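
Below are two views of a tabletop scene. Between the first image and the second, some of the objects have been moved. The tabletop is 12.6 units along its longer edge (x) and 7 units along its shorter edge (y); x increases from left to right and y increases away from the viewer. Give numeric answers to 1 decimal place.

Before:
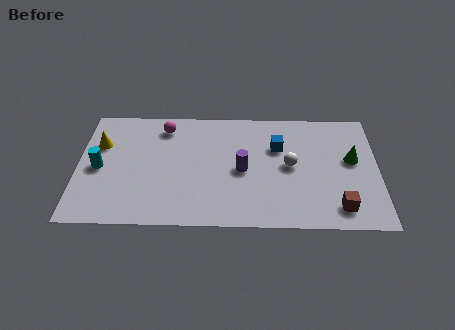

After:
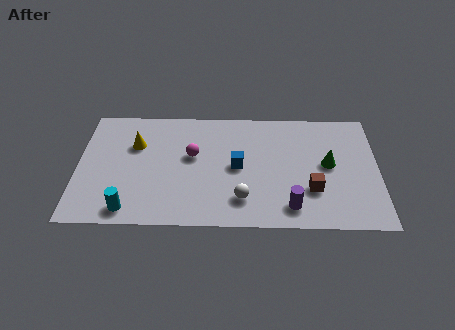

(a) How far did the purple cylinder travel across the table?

2.9

The purple cylinder was near (6.9, 3.3) before and (8.9, 1.2) after, so it travelled √(2.0² + 2.1²) ≈ 2.9 units.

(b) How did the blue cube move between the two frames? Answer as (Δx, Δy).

(-1.7, -1.2)

The blue cube was at about (8.4, 4.7) and moved to about (6.7, 3.5).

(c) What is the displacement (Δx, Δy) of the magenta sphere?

(1.2, -1.7)

The magenta sphere was at about (3.6, 5.8) and moved to about (4.8, 4.1).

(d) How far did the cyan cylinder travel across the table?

2.7

The cyan cylinder moved from about (0.9, 3.3) to (2.2, 0.9), a distance of √(1.3² + 2.4²) ≈ 2.7.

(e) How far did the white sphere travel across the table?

2.8

The white sphere moved from about (8.9, 3.6) to (6.9, 1.6), a distance of √(2.0² + 2.0²) ≈ 2.8.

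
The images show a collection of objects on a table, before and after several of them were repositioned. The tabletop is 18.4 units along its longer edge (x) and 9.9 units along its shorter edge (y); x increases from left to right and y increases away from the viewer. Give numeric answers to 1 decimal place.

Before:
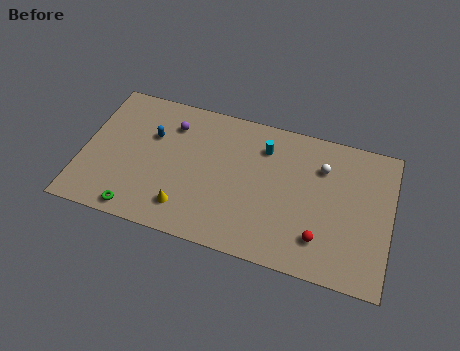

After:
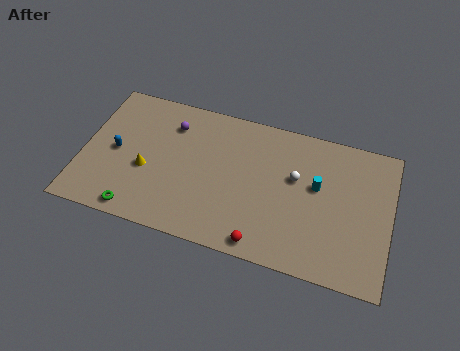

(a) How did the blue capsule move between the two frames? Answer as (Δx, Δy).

(-2.0, -1.7)

The blue capsule started near (4.0, 6.5) and ended near (2.0, 4.8).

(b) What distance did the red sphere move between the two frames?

3.5

From (14.4, 2.3) to (11.1, 1.0), the red sphere covered √(3.3² + 1.3²) ≈ 3.5 units.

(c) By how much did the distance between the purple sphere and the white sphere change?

-1.3

The distance was about 9.1 in the first image and 7.8 in the second, so they moved 1.3 units closer together.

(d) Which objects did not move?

the purple sphere and the green torus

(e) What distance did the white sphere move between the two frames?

1.9

The white sphere was near (14.2, 7.2) before and (12.7, 6.0) after, so it travelled √(1.5² + 1.2²) ≈ 1.9 units.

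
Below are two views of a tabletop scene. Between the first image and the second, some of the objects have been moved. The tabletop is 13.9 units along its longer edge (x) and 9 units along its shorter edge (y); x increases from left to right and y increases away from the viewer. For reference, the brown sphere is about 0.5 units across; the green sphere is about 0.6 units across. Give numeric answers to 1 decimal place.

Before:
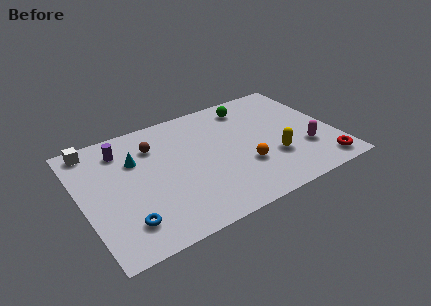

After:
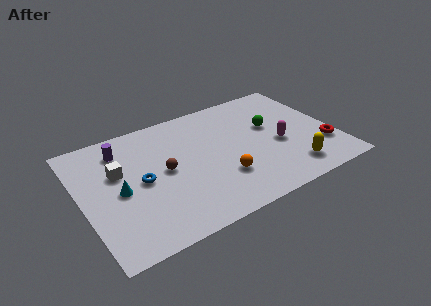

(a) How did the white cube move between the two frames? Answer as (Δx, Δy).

(1.1, -2.4)

The white cube started near (1.0, 8.0) and ended near (2.1, 5.6).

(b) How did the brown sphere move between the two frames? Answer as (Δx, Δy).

(0.3, -2.1)

The brown sphere started near (4.2, 6.7) and ended near (4.5, 4.6).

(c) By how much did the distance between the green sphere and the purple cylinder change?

+1.1

They were about 7.2 units apart before and 8.3 after — 1.1 units further apart.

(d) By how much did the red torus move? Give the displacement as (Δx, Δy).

(0.3, 1.4)

The red torus started near (12.8, 1.2) and ended near (13.1, 2.6).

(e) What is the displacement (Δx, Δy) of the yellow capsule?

(0.8, -1.3)

The yellow capsule was at about (10.3, 2.9) and moved to about (11.1, 1.6).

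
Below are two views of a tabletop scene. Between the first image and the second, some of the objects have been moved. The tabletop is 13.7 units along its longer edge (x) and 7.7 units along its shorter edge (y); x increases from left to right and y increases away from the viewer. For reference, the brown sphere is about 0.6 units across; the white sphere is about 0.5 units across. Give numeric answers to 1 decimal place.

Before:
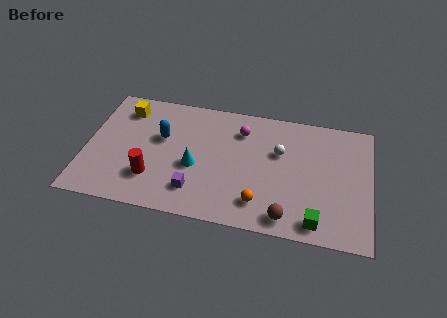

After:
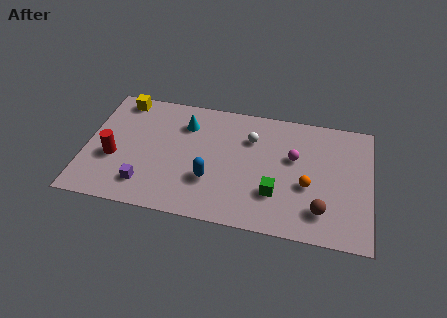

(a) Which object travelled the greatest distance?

the blue capsule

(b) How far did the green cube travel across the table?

2.4

From (11.2, 1.0) to (9.2, 2.3), the green cube covered √(2.0² + 1.3²) ≈ 2.4 units.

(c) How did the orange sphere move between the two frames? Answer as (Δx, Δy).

(2.2, 1.5)

The orange sphere started near (8.5, 1.6) and ended near (10.7, 3.1).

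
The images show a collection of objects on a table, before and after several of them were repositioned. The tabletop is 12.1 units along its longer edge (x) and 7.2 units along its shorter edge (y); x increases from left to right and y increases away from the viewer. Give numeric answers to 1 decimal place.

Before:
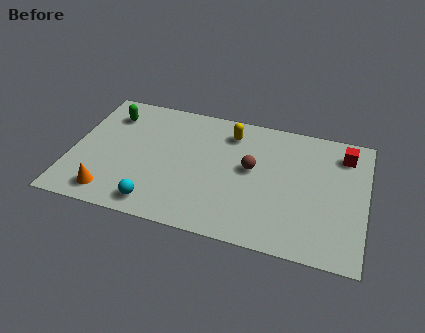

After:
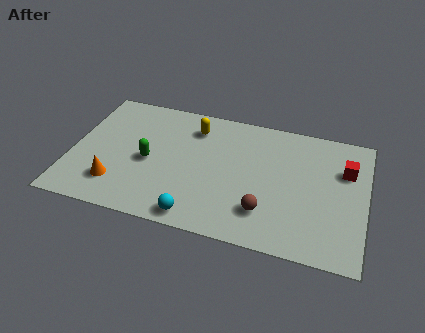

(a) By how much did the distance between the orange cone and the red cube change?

-0.7

Before: roughly 10.4 units apart; after: 9.7. That's 0.7 units closer together.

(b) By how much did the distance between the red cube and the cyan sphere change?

-1.7

They were about 8.8 units apart before and 7.1 after — 1.7 units closer together.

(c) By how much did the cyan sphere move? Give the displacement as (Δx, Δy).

(1.7, -0.2)

The cyan sphere started near (3.7, 1.0) and ended near (5.4, 0.8).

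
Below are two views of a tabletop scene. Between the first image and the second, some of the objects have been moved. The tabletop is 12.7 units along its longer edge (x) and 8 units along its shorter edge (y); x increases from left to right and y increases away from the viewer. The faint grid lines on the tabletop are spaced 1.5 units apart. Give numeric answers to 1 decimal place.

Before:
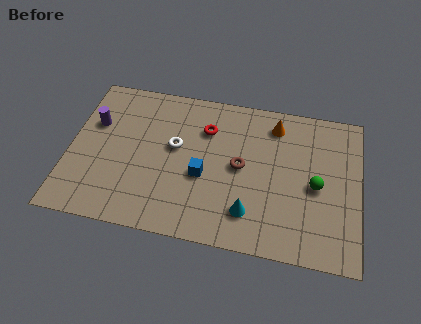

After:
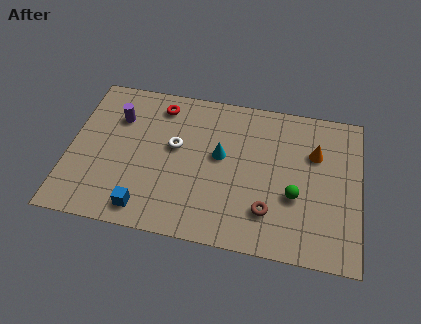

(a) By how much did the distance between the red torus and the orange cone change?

+3.9

They were about 3.1 units apart before and 7.0 after — 3.9 units further apart.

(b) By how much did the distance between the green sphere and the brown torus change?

-1.8

Before: roughly 3.3 units apart; after: 1.5. That's 1.8 units closer together.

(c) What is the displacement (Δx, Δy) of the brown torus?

(1.3, -2.1)

The brown torus was at about (7.5, 4.1) and moved to about (8.8, 2.0).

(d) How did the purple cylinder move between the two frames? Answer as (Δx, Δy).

(1.0, 0.5)

The purple cylinder started near (1.0, 5.2) and ended near (2.0, 5.7).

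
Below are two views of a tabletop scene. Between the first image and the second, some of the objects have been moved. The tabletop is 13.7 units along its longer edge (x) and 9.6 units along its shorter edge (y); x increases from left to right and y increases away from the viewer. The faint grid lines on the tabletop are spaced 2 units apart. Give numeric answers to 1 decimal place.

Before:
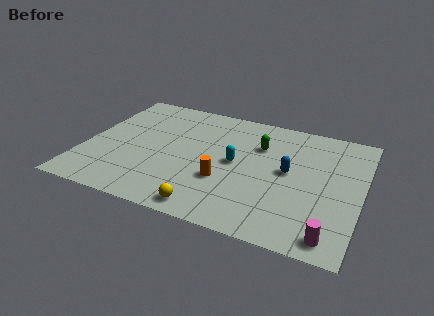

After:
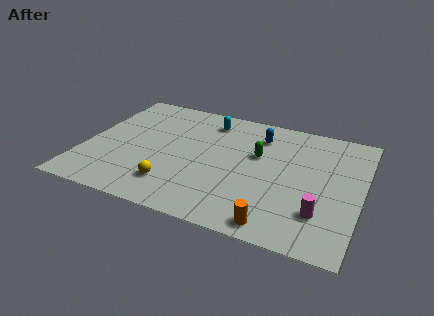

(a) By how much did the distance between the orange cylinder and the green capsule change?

+1.4

The distance was about 3.7 in the first image and 5.1 in the second, so they moved 1.4 units further apart.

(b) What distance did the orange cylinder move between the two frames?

3.6

From (7.1, 3.3) to (9.9, 1.0), the orange cylinder covered √(2.8² + 2.3²) ≈ 3.6 units.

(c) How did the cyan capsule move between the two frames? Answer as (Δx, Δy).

(-1.7, 3.0)

The cyan capsule was at about (7.5, 4.9) and moved to about (5.8, 7.9).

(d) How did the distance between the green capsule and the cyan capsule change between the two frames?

+1.3

They were about 2.1 units apart before and 3.4 after — 1.3 units further apart.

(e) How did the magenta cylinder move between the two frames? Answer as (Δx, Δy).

(-0.6, 1.4)

The magenta cylinder was at about (12.5, 1.1) and moved to about (11.9, 2.5).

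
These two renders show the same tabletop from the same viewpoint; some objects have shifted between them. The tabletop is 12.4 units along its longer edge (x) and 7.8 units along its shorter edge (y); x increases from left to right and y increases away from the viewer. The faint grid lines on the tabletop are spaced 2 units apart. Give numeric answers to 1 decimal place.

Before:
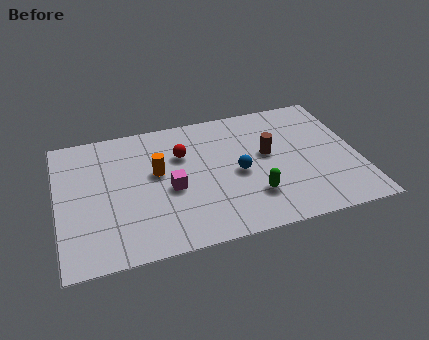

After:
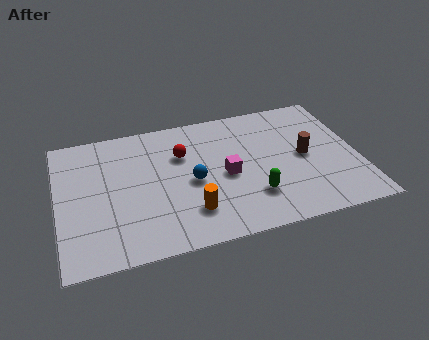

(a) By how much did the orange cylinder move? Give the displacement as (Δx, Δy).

(1.2, -2.6)

The orange cylinder started near (4.1, 4.5) and ended near (5.3, 1.9).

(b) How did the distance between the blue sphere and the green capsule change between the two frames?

+1.2

They were about 1.6 units apart before and 2.8 after — 1.2 units further apart.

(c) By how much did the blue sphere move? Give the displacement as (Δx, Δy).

(-1.9, 0.0)

The blue sphere was at about (7.4, 3.6) and moved to about (5.5, 3.6).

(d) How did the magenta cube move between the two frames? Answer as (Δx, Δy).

(2.3, 0.2)

From the two frames, the magenta cube sits at roughly (4.6, 3.4) before and (6.9, 3.6) after.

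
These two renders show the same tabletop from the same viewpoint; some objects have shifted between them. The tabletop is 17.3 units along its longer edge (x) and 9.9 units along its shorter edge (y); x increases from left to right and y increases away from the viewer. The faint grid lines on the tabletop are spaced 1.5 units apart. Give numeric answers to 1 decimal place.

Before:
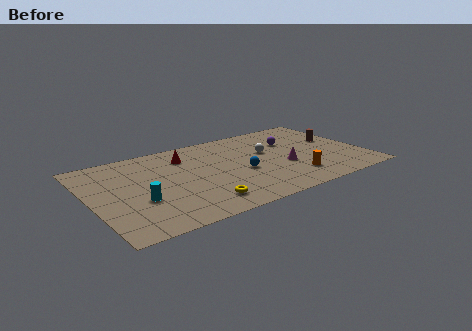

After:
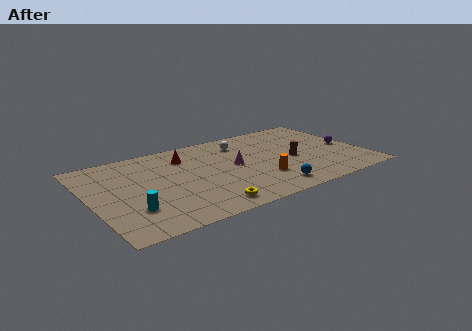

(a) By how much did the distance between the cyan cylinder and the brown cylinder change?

-2.6

They were about 13.3 units apart before and 10.7 after — 2.6 units closer together.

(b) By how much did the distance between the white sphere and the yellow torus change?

+0.8

They were about 6.5 units apart before and 7.3 after — 0.8 units further apart.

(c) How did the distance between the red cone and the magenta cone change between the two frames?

-3.2

The distance was about 6.9 in the first image and 3.7 in the second, so they moved 3.2 units closer together.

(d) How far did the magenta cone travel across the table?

3.3

The magenta cone moved from about (12.1, 3.8) to (9.1, 5.2), a distance of √(3.0² + 1.4²) ≈ 3.3.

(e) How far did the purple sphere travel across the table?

3.9

The purple sphere moved from about (13.1, 6.7) to (16.4, 4.6), a distance of √(3.3² + 2.1²) ≈ 3.9.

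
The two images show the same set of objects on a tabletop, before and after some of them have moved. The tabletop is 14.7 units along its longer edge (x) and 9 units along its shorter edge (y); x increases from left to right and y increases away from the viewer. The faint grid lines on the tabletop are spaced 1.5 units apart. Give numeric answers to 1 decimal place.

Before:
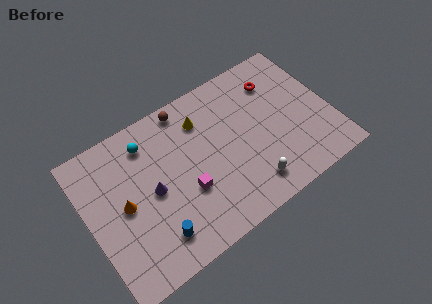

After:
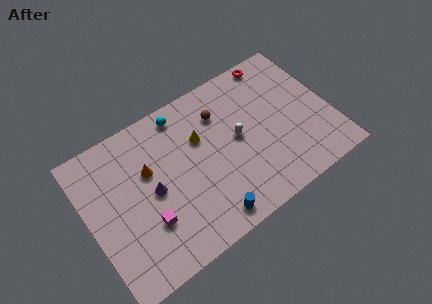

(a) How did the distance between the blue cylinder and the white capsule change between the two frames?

-1.4

The distance was about 5.8 in the first image and 4.4 in the second, so they moved 1.4 units closer together.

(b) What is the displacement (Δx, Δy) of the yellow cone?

(-0.3, -1.0)

The yellow cone was at about (7.3, 6.9) and moved to about (7.0, 5.9).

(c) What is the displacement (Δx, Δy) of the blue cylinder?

(3.1, -0.7)

The blue cylinder was at about (3.5, 1.8) and moved to about (6.6, 1.1).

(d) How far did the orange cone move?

2.1

From (2.1, 4.5) to (3.8, 5.7), the orange cone covered √(1.7² + 1.2²) ≈ 2.1 units.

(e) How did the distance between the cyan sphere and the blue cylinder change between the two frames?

+1.3

They were about 5.5 units apart before and 6.8 after — 1.3 units further apart.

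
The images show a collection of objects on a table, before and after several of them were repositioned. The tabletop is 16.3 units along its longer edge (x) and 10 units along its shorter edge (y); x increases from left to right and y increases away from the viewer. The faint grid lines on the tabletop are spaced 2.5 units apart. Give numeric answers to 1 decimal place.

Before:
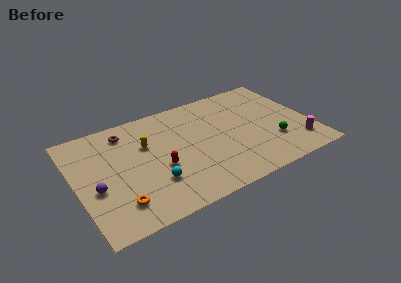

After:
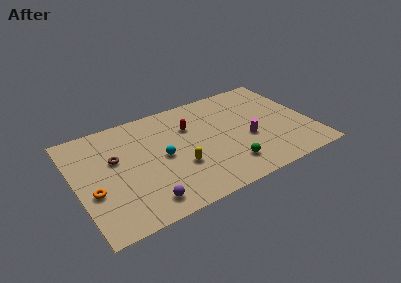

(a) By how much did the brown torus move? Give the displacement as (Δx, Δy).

(-1.0, -2.2)

From the two frames, the brown torus sits at roughly (3.8, 8.3) before and (2.8, 6.1) after.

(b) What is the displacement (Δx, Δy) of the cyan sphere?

(0.9, 2.0)

The cyan sphere started near (5.0, 2.9) and ended near (5.9, 4.9).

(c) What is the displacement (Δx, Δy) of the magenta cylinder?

(-3.3, 1.9)

The magenta cylinder started near (15.1, 2.1) and ended near (11.8, 4.0).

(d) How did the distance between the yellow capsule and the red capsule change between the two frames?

+1.0

The distance was about 2.6 in the first image and 3.6 in the second, so they moved 1.0 units further apart.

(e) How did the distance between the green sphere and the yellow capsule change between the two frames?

-5.7

Before: roughly 9.2 units apart; after: 3.5. That's 5.7 units closer together.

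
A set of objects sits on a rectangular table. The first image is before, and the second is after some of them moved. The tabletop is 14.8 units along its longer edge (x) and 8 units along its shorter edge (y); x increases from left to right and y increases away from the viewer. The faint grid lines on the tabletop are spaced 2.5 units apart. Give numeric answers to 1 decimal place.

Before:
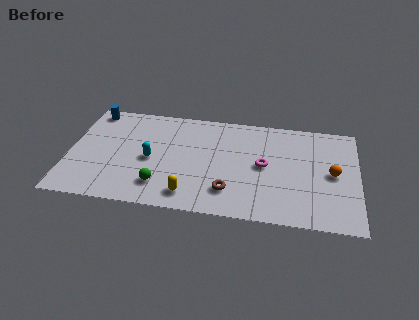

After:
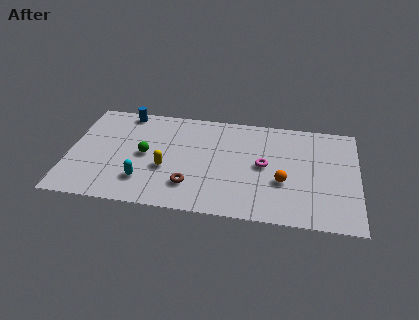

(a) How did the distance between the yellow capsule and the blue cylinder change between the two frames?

-3.2

The distance was about 7.9 in the first image and 4.7 in the second, so they moved 3.2 units closer together.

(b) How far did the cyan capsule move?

1.7

From (4.2, 3.7) to (3.9, 2.0), the cyan capsule covered √(0.3² + 1.7²) ≈ 1.7 units.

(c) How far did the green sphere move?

2.4

From (4.8, 1.8) to (3.9, 4.0), the green sphere covered √(0.9² + 2.2²) ≈ 2.4 units.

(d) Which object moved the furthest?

the orange sphere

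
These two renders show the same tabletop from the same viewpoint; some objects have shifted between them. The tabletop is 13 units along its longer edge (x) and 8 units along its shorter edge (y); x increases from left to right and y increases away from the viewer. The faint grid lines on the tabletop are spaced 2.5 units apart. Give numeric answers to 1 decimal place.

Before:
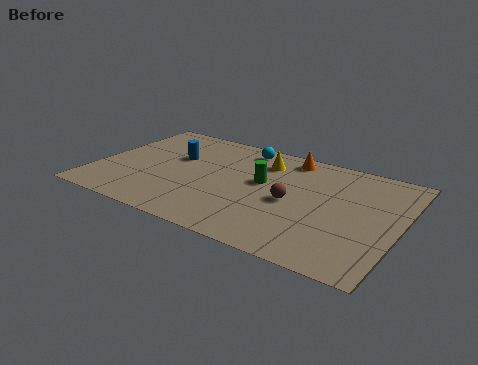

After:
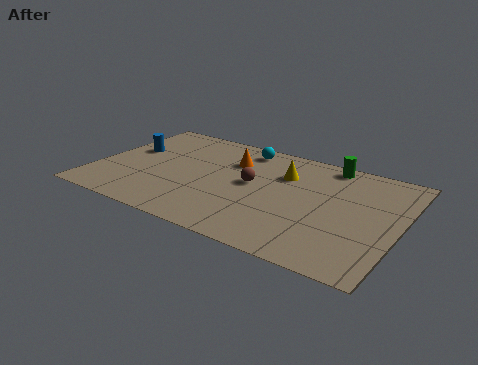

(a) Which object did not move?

the cyan sphere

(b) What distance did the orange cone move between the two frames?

2.6

From (7.9, 7.0) to (5.6, 5.7), the orange cone covered √(2.3² + 1.3²) ≈ 2.6 units.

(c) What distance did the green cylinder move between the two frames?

3.6

From (7.1, 4.6) to (9.6, 7.2), the green cylinder covered √(2.5² + 2.6²) ≈ 3.6 units.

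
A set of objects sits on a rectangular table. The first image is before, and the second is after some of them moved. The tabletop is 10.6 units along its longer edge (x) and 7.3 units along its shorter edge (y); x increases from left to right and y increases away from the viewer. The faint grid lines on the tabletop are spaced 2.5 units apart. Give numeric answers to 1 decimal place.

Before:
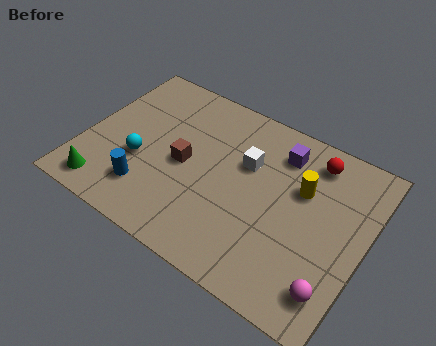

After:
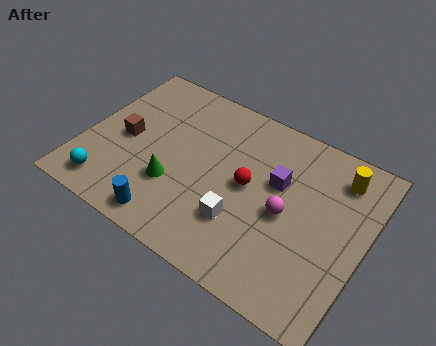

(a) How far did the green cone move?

2.8

From (1.2, 1.0) to (3.6, 2.4), the green cone covered √(2.4² + 1.4²) ≈ 2.8 units.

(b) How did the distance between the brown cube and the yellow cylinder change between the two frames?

+3.7

Before: roughly 4.5 units apart; after: 8.2. That's 3.7 units further apart.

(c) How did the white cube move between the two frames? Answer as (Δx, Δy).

(0.2, -2.5)

From the two frames, the white cube sits at roughly (6.0, 4.7) before and (6.2, 2.2) after.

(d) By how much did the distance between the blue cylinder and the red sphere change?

-3.3

The distance was about 7.1 in the first image and 3.8 in the second, so they moved 3.3 units closer together.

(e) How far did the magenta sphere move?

2.9

The magenta sphere was near (9.8, 1.4) before and (7.7, 3.4) after, so it travelled √(2.1² + 2.0²) ≈ 2.9 units.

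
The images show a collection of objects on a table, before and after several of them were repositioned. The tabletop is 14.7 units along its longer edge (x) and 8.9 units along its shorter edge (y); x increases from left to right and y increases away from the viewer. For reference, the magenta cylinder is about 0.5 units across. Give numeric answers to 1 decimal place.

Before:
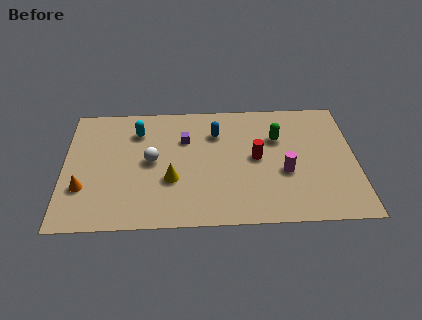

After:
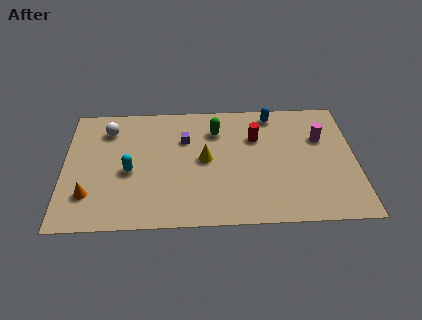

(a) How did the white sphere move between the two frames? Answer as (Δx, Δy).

(-2.2, 2.4)

The white sphere started near (4.4, 4.6) and ended near (2.2, 7.0).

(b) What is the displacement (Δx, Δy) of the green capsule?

(-3.1, 0.7)

The green capsule started near (10.8, 6.0) and ended near (7.7, 6.7).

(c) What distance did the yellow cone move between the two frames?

2.2

The yellow cone was near (5.4, 3.2) before and (7.1, 4.6) after, so it travelled √(1.7² + 1.4²) ≈ 2.2 units.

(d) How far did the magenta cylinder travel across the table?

3.1

The magenta cylinder moved from about (11.1, 3.5) to (13.0, 5.9), a distance of √(1.9² + 2.4²) ≈ 3.1.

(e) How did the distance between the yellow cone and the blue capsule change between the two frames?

+0.7

The distance was about 4.0 in the first image and 4.7 in the second, so they moved 0.7 units further apart.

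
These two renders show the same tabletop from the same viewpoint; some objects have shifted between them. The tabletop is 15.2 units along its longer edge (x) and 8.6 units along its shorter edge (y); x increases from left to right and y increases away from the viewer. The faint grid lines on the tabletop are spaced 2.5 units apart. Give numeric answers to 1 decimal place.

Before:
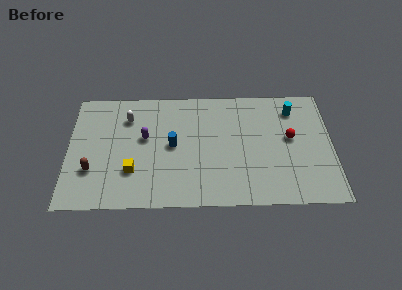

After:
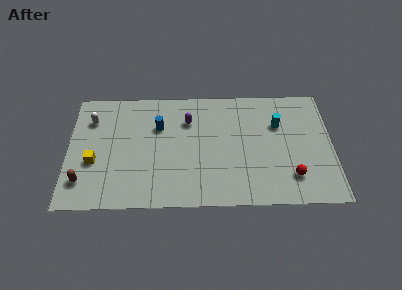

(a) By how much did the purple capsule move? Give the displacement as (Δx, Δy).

(2.5, 1.2)

The purple capsule started near (4.4, 5.0) and ended near (6.9, 6.2).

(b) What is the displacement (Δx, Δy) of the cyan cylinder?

(-0.9, -1.1)

The cyan cylinder was at about (13.0, 6.9) and moved to about (12.1, 5.8).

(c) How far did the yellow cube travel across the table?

2.3

From (3.7, 2.6) to (1.5, 3.3), the yellow cube covered √(2.2² + 0.7²) ≈ 2.3 units.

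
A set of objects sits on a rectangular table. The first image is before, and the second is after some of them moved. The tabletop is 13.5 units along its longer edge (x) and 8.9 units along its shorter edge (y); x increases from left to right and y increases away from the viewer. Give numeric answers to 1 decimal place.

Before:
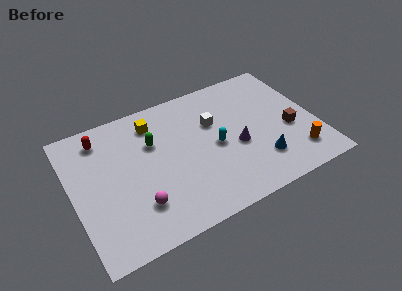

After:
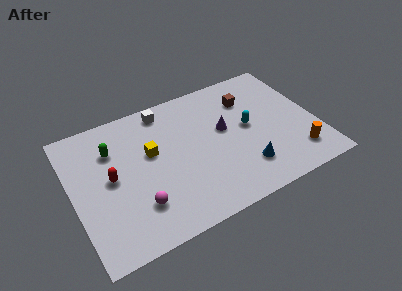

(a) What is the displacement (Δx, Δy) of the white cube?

(-2.5, 2.0)

The white cube was at about (8.0, 5.8) and moved to about (5.5, 7.8).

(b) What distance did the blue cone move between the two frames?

0.9

From (10.1, 2.2) to (9.2, 2.1), the blue cone covered √(0.9² + 0.1²) ≈ 0.9 units.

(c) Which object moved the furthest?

the brown cube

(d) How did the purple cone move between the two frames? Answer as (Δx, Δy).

(-0.5, 1.4)

The purple cone started near (9.0, 3.7) and ended near (8.5, 5.1).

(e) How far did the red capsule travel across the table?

2.8

The red capsule was near (1.9, 7.4) before and (2.1, 4.6) after, so it travelled √(0.2² + 2.8²) ≈ 2.8 units.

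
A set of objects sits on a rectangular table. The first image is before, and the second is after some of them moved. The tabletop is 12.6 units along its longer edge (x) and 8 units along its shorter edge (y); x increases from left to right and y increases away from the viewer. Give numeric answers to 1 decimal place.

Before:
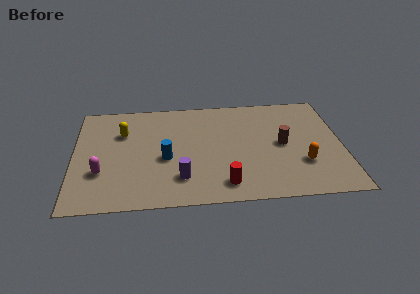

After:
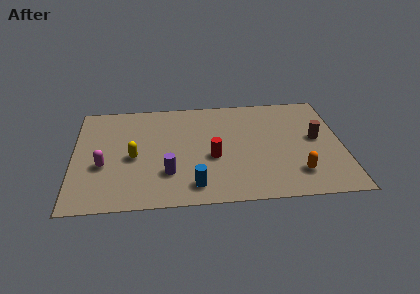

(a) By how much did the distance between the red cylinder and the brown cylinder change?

+1.1

They were about 3.9 units apart before and 5.0 after — 1.1 units further apart.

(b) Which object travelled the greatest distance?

the blue cylinder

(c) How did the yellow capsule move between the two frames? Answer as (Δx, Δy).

(0.5, -1.9)

The yellow capsule started near (2.3, 5.5) and ended near (2.8, 3.6).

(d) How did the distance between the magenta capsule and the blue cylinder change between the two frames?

+1.5

They were about 3.1 units apart before and 4.6 after — 1.5 units further apart.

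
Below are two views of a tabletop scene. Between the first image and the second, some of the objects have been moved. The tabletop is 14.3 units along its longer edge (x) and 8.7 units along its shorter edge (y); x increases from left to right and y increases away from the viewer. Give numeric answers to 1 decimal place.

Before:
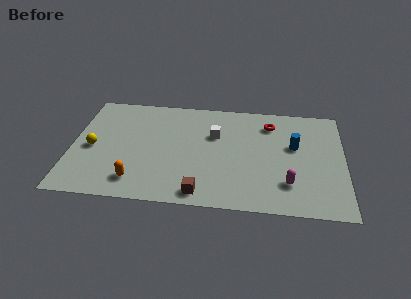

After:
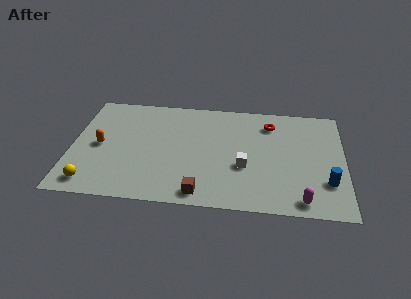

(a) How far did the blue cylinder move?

3.2

The blue cylinder moved from about (11.7, 5.2) to (13.4, 2.5), a distance of √(1.7² + 2.7²) ≈ 3.2.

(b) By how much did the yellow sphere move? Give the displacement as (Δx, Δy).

(0.1, -2.8)

The yellow sphere started near (1.1, 4.0) and ended near (1.2, 1.2).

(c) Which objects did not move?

the red torus and the brown cube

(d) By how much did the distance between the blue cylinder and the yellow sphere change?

+1.6

They were about 10.7 units apart before and 12.3 after — 1.6 units further apart.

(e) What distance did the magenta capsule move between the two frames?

1.4

From (11.4, 2.2) to (12.1, 1.0), the magenta capsule covered √(0.7² + 1.2²) ≈ 1.4 units.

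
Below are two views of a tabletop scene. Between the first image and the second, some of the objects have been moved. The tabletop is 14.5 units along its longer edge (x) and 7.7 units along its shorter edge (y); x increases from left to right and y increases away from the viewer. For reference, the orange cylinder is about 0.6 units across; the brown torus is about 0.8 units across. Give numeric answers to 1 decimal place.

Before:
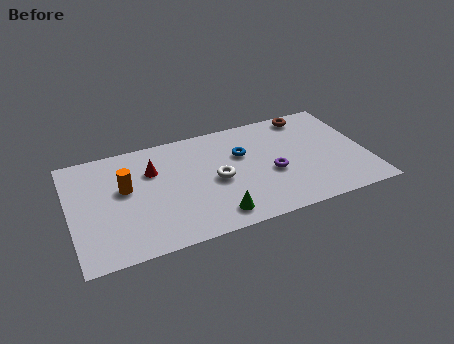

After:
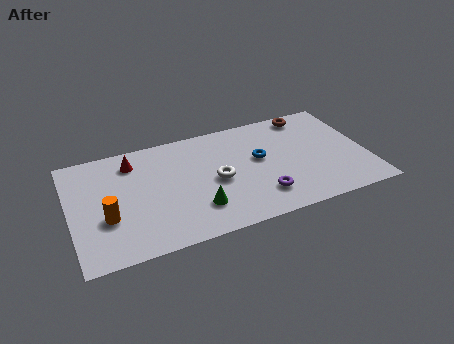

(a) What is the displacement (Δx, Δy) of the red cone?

(-0.9, 0.9)

The red cone was at about (4.1, 5.3) and moved to about (3.2, 6.2).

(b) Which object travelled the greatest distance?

the orange cylinder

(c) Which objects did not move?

the brown torus and the white torus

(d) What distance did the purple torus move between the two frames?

1.6

The purple torus was near (9.8, 3.2) before and (9.1, 1.8) after, so it travelled √(0.7² + 1.4²) ≈ 1.6 units.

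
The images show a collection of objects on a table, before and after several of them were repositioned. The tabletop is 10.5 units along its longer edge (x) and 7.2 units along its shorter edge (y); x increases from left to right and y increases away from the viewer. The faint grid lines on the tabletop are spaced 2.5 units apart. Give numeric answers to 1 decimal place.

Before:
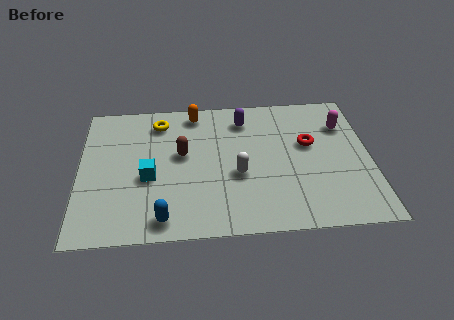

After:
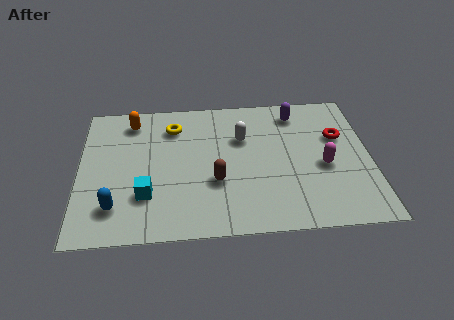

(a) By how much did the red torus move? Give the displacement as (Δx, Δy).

(1.1, 0.3)

The red torus was at about (8.3, 4.3) and moved to about (9.4, 4.6).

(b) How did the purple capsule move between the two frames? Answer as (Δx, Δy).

(1.9, 0.2)

The purple capsule was at about (6.0, 5.8) and moved to about (7.9, 6.0).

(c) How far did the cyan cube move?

0.9

From (2.5, 3.0) to (2.4, 2.1), the cyan cube covered √(0.1² + 0.9²) ≈ 0.9 units.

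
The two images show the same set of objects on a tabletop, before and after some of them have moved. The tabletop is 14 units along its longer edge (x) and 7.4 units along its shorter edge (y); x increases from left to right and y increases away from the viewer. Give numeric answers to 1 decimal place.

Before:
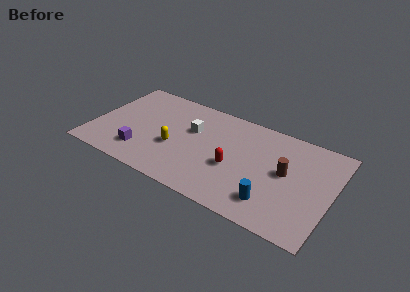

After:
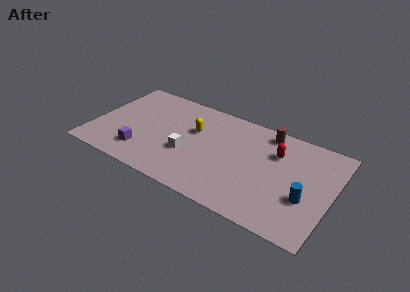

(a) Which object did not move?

the purple cube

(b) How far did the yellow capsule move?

2.0

The yellow capsule moved from about (4.9, 2.9) to (5.8, 4.7), a distance of √(0.9² + 1.8²) ≈ 2.0.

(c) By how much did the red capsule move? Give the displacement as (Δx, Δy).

(2.2, 2.2)

From the two frames, the red capsule sits at roughly (8.4, 3.0) before and (10.6, 5.2) after.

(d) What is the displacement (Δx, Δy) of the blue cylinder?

(1.8, 1.1)

The blue cylinder started near (10.8, 1.6) and ended near (12.6, 2.7).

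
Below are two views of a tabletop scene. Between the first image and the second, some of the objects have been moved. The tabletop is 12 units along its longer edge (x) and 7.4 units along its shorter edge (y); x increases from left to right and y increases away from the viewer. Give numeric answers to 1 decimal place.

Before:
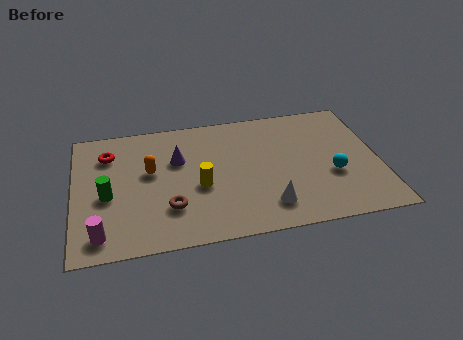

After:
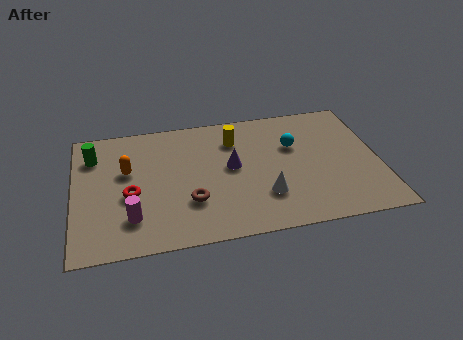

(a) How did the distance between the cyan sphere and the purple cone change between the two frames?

-3.7

The distance was about 6.3 in the first image and 2.6 in the second, so they moved 3.7 units closer together.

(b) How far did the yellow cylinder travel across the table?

2.9

From (4.9, 3.1) to (6.4, 5.6), the yellow cylinder covered √(1.5² + 2.5²) ≈ 2.9 units.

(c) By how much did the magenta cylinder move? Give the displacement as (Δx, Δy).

(1.2, 0.7)

The magenta cylinder started near (1.0, 1.1) and ended near (2.2, 1.8).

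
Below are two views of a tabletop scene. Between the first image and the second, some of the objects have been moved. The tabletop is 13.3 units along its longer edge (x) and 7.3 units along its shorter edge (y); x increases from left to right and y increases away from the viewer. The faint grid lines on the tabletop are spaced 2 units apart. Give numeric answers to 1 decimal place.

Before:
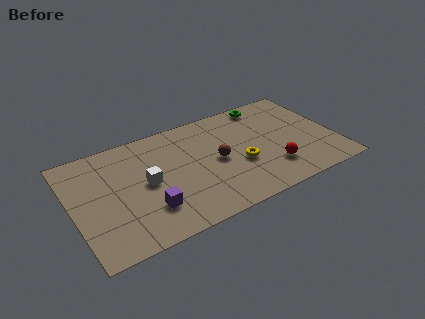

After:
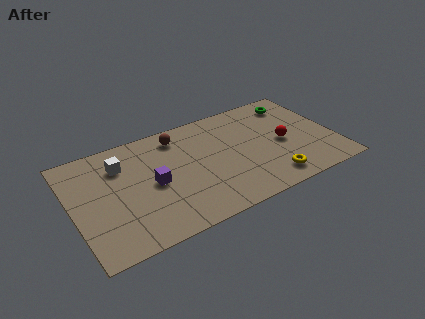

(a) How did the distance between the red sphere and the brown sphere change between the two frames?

+2.7

The distance was about 3.1 in the first image and 5.8 in the second, so they moved 2.7 units further apart.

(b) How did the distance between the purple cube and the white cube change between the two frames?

+0.7

Before: roughly 1.7 units apart; after: 2.4. That's 0.7 units further apart.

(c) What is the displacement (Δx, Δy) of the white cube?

(-1.1, 1.7)

The white cube started near (3.7, 3.7) and ended near (2.6, 5.4).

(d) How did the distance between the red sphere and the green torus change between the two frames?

-1.8

Before: roughly 4.6 units apart; after: 2.8. That's 1.8 units closer together.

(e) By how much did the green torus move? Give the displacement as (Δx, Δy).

(1.4, -0.5)

From the two frames, the green torus sits at roughly (10.3, 6.5) before and (11.7, 6.0) after.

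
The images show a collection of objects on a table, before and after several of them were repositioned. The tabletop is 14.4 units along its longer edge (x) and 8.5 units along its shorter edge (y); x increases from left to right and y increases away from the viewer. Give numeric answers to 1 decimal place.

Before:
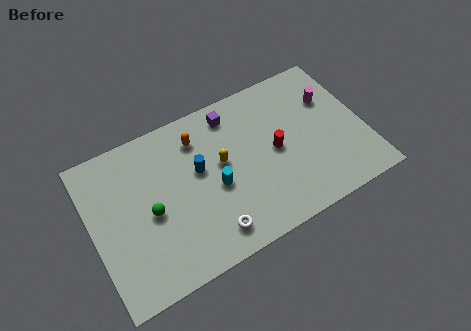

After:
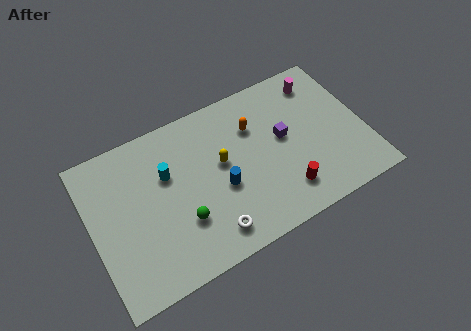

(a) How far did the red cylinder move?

2.4

The red cylinder was near (9.7, 4.2) before and (9.8, 1.8) after, so it travelled √(0.1² + 2.4²) ≈ 2.4 units.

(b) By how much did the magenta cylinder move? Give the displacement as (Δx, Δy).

(-0.4, 1.2)

The magenta cylinder was at about (12.9, 5.8) and moved to about (12.5, 7.0).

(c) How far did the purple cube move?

3.5

From (7.8, 7.2) to (10.2, 4.7), the purple cube covered √(2.4² + 2.5²) ≈ 3.5 units.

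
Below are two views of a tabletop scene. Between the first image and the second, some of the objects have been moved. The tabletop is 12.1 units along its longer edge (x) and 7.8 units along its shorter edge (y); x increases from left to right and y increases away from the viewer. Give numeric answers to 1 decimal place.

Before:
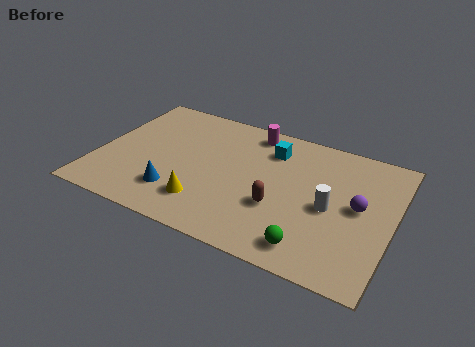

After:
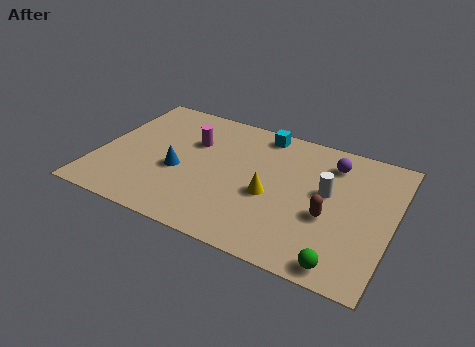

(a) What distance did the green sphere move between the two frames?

1.4

The green sphere moved from about (9.1, 1.2) to (10.4, 0.8), a distance of √(1.3² + 0.4²) ≈ 1.4.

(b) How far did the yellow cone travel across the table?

2.9

The yellow cone was near (4.7, 1.8) before and (7.2, 3.3) after, so it travelled √(2.5² + 1.5²) ≈ 2.9 units.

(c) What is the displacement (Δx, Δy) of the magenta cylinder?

(-2.3, -1.6)

The magenta cylinder started near (6.0, 6.8) and ended near (3.7, 5.2).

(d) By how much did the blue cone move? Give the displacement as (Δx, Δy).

(-0.1, 1.3)

The blue cone started near (3.5, 1.9) and ended near (3.4, 3.2).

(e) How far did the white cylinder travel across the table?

0.8

The white cylinder was near (9.6, 3.6) before and (9.4, 4.4) after, so it travelled √(0.2² + 0.8²) ≈ 0.8 units.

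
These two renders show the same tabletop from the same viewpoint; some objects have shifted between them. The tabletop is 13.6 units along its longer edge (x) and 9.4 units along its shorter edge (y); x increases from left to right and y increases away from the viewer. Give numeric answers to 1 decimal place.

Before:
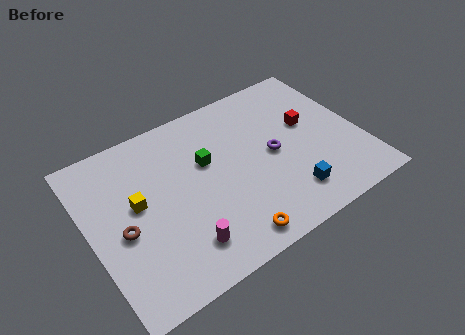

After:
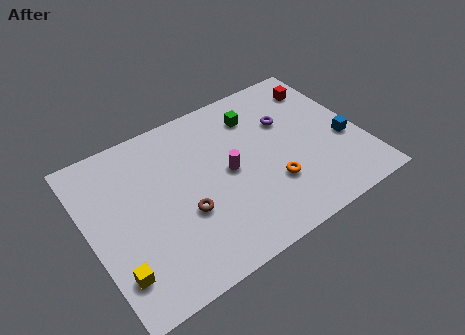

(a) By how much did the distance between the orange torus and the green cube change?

-0.3

The distance was about 4.7 in the first image and 4.4 in the second, so they moved 0.3 units closer together.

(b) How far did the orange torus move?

3.1

The orange torus was near (6.3, 1.1) before and (8.8, 2.9) after, so it travelled √(2.5² + 1.8²) ≈ 3.1 units.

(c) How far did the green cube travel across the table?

3.2

The green cube was near (6.0, 5.8) before and (8.8, 7.3) after, so it travelled √(2.8² + 1.5²) ≈ 3.2 units.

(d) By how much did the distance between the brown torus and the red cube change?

-1.0

Before: roughly 9.8 units apart; after: 8.8. That's 1.0 units closer together.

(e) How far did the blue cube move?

3.7

The blue cube moved from about (9.5, 1.9) to (12.7, 3.7), a distance of √(3.2² + 1.8²) ≈ 3.7.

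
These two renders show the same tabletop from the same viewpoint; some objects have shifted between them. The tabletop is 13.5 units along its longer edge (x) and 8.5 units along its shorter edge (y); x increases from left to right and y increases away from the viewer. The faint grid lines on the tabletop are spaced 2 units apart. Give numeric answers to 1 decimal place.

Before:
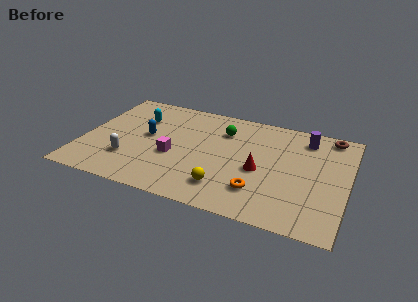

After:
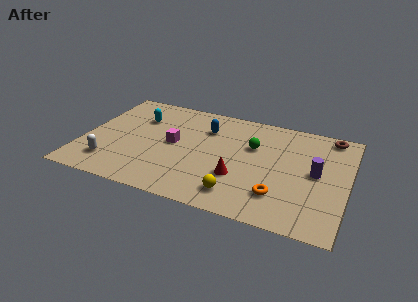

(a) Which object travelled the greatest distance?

the blue capsule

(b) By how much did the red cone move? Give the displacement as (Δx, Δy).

(-1.0, -0.9)

The red cone started near (9.1, 3.7) and ended near (8.1, 2.8).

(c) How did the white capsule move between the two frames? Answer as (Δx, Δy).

(-0.9, -0.6)

The white capsule was at about (2.5, 2.4) and moved to about (1.6, 1.8).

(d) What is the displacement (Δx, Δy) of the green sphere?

(1.6, -0.8)

The green sphere was at about (7.0, 6.3) and moved to about (8.6, 5.5).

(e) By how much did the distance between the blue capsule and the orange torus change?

-0.7

They were about 6.5 units apart before and 5.8 after — 0.7 units closer together.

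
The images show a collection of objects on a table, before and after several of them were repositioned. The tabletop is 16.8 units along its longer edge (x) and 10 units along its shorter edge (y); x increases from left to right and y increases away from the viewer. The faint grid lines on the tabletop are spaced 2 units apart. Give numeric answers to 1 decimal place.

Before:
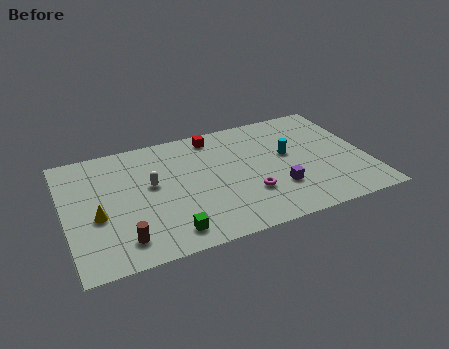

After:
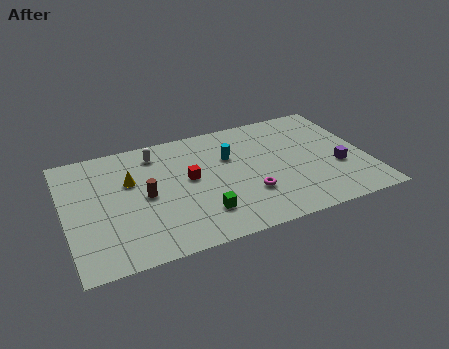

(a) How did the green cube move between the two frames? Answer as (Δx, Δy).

(1.9, 0.9)

From the two frames, the green cube sits at roughly (5.4, 1.5) before and (7.3, 2.4) after.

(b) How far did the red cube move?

3.6

The red cube moved from about (8.6, 8.7) to (6.9, 5.5), a distance of √(1.7² + 3.2²) ≈ 3.6.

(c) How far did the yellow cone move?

3.0

The yellow cone was near (1.7, 4.1) before and (3.7, 6.4) after, so it travelled √(2.0² + 2.3²) ≈ 3.0 units.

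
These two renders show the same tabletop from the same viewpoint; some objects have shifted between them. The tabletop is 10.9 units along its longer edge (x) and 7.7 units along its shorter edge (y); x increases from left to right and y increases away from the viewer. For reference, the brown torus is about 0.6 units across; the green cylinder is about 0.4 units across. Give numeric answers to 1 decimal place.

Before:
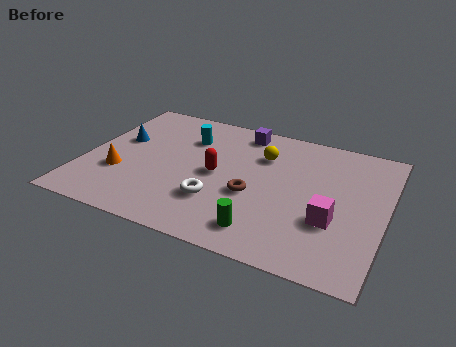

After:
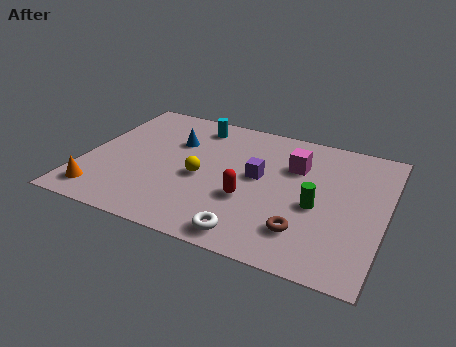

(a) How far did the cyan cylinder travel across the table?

0.9

From (3.5, 5.6) to (3.7, 6.5), the cyan cylinder covered √(0.2² + 0.9²) ≈ 0.9 units.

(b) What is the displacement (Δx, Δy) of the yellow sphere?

(-2.0, -2.1)

The yellow sphere was at about (6.3, 5.5) and moved to about (4.3, 3.4).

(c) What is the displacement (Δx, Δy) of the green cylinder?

(1.7, 2.0)

The green cylinder started near (6.8, 1.3) and ended near (8.5, 3.3).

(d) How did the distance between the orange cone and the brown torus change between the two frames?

+2.5

The distance was about 4.8 in the first image and 7.3 in the second, so they moved 2.5 units further apart.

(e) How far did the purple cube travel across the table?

2.7

The purple cube moved from about (5.4, 6.7) to (6.3, 4.2), a distance of √(0.9² + 2.5²) ≈ 2.7.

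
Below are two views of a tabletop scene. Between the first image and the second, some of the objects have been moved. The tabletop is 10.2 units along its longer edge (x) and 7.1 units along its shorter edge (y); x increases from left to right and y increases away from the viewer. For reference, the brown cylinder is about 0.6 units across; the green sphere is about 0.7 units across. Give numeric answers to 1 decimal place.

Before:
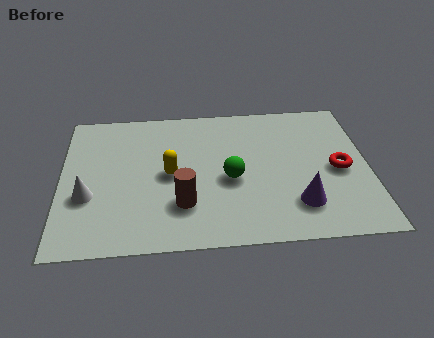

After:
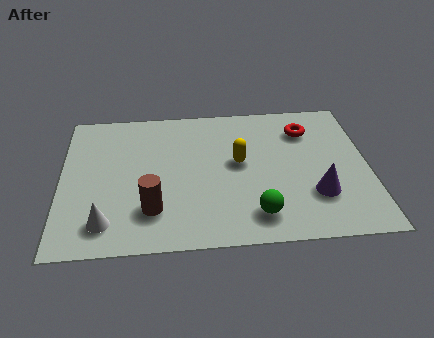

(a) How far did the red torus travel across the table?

2.3

From (9.2, 3.3) to (8.2, 5.4), the red torus covered √(1.0² + 2.1²) ≈ 2.3 units.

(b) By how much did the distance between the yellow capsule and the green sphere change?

+0.6

Before: roughly 2.0 units apart; after: 2.6. That's 0.6 units further apart.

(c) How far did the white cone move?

1.4

The white cone moved from about (0.9, 2.6) to (1.5, 1.3), a distance of √(0.6² + 1.3²) ≈ 1.4.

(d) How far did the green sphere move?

2.0

The green sphere moved from about (5.6, 3.1) to (6.4, 1.3), a distance of √(0.8² + 1.8²) ≈ 2.0.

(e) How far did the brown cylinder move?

1.0

From (4.0, 2.0) to (3.0, 1.8), the brown cylinder covered √(1.0² + 0.2²) ≈ 1.0 units.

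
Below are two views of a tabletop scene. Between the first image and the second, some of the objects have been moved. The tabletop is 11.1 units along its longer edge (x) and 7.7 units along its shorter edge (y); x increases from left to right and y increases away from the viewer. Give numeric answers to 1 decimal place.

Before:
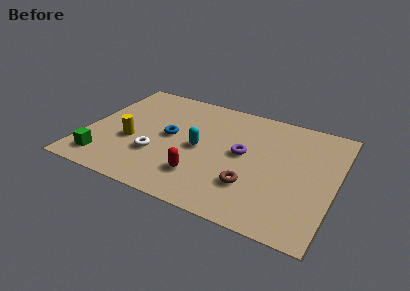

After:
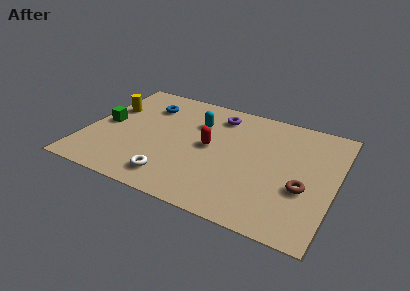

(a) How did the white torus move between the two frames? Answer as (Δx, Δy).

(0.9, -1.2)

From the two frames, the white torus sits at roughly (3.3, 2.5) before and (4.2, 1.3) after.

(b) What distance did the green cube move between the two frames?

2.5

The green cube moved from about (1.1, 1.3) to (0.8, 3.8), a distance of √(0.3² + 2.5²) ≈ 2.5.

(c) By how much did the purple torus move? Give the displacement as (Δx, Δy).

(-1.4, 2.2)

From the two frames, the purple torus sits at roughly (7.0, 4.1) before and (5.6, 6.3) after.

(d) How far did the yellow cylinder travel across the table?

2.4

From (2.1, 3.0) to (0.8, 5.0), the yellow cylinder covered √(1.3² + 2.0²) ≈ 2.4 units.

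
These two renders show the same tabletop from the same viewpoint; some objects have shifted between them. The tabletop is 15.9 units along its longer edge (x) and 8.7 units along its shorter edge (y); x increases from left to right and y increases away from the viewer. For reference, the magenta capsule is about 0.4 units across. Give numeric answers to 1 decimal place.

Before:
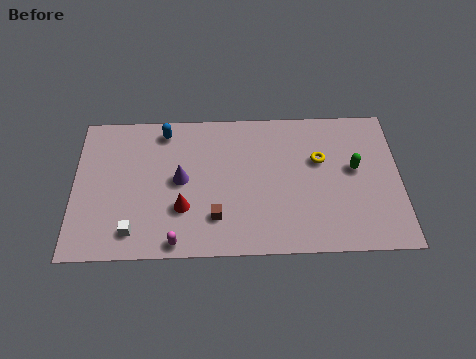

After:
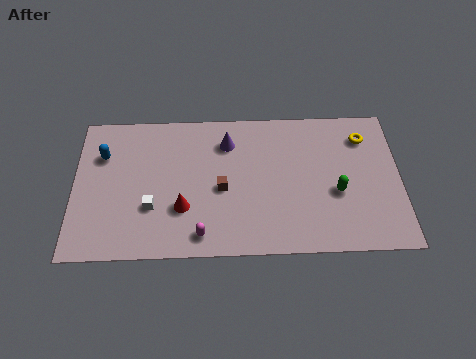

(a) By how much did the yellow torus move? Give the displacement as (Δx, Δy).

(2.2, 1.3)

The yellow torus started near (12.0, 5.5) and ended near (14.2, 6.8).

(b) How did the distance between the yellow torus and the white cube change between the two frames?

+1.2

They were about 9.9 units apart before and 11.1 after — 1.2 units further apart.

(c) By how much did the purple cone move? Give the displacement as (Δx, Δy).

(2.3, 2.2)

From the two frames, the purple cone sits at roughly (5.2, 4.5) before and (7.5, 6.7) after.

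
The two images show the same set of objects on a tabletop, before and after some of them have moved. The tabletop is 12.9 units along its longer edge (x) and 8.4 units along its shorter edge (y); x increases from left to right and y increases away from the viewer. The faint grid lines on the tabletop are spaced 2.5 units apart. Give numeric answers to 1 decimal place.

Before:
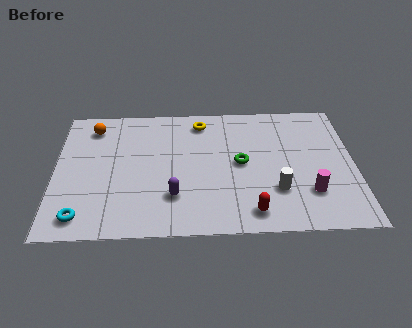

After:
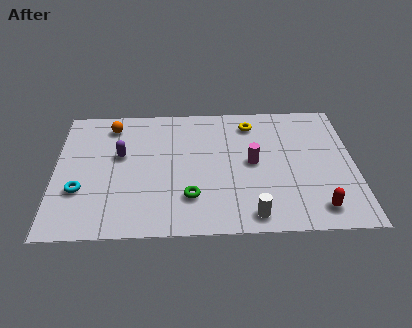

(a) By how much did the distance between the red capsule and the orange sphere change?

+1.6

The distance was about 8.9 in the first image and 10.5 in the second, so they moved 1.6 units further apart.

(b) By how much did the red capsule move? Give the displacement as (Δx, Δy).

(2.8, 0.1)

From the two frames, the red capsule sits at roughly (8.4, 1.2) before and (11.2, 1.3) after.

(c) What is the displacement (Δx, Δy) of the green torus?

(-2.2, -2.1)

From the two frames, the green torus sits at roughly (8.0, 4.3) before and (5.8, 2.2) after.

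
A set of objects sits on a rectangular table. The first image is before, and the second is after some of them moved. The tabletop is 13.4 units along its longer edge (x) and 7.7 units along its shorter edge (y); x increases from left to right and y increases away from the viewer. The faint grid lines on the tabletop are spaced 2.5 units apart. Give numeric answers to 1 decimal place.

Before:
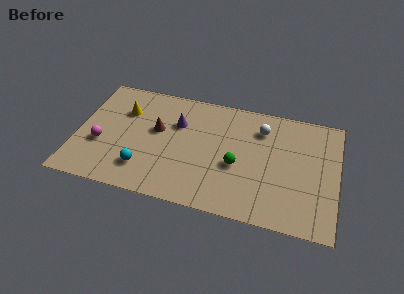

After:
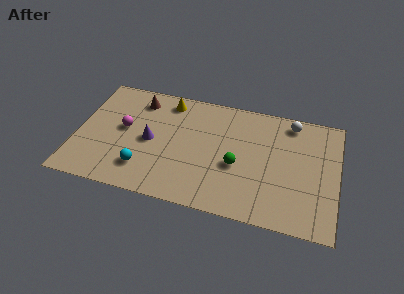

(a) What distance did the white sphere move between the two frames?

1.7

The white sphere moved from about (9.4, 5.9) to (10.9, 6.7), a distance of √(1.5² + 0.8²) ≈ 1.7.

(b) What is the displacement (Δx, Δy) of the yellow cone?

(2.2, 1.2)

The yellow cone was at about (2.3, 5.4) and moved to about (4.5, 6.6).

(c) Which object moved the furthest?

the yellow cone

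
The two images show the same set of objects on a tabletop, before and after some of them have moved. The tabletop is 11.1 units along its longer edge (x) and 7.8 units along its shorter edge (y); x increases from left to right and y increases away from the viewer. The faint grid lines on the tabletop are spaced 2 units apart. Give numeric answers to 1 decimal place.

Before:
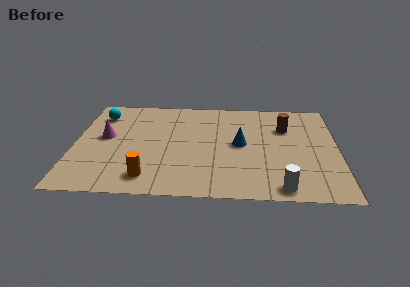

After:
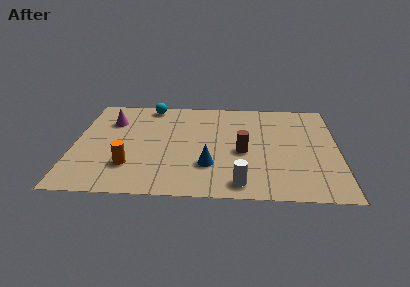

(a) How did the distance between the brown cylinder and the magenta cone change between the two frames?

-1.7

They were about 7.7 units apart before and 6.0 after — 1.7 units closer together.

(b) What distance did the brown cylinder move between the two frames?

2.7

The brown cylinder was near (8.9, 5.4) before and (7.1, 3.4) after, so it travelled √(1.8² + 2.0²) ≈ 2.7 units.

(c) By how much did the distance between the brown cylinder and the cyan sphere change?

-2.5

They were about 7.9 units apart before and 5.4 after — 2.5 units closer together.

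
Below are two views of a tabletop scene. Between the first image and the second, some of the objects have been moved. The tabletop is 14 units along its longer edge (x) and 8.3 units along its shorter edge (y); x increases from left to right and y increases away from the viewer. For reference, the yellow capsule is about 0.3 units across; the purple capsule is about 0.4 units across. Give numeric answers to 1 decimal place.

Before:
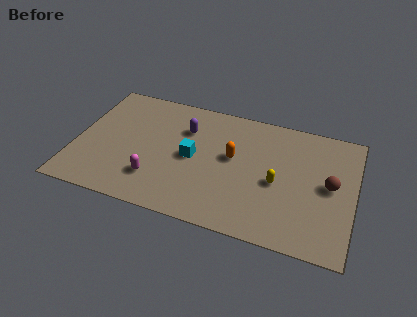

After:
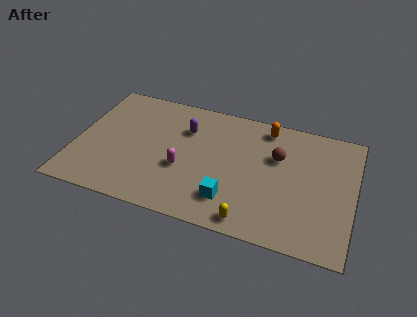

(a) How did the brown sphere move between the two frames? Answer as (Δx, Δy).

(-2.7, 1.1)

From the two frames, the brown sphere sits at roughly (12.8, 4.3) before and (10.1, 5.4) after.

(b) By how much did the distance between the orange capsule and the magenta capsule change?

+1.1

They were about 4.5 units apart before and 5.6 after — 1.1 units further apart.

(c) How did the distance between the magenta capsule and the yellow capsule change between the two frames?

-1.9

They were about 6.2 units apart before and 4.3 after — 1.9 units closer together.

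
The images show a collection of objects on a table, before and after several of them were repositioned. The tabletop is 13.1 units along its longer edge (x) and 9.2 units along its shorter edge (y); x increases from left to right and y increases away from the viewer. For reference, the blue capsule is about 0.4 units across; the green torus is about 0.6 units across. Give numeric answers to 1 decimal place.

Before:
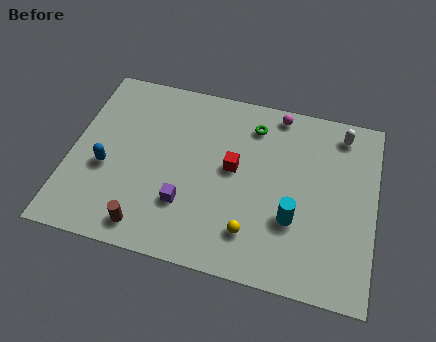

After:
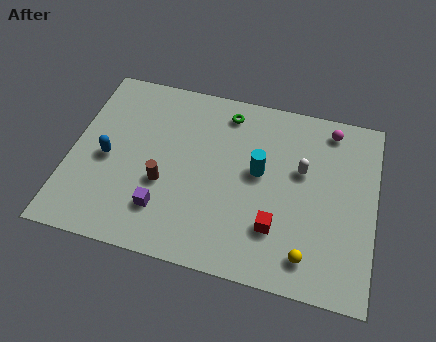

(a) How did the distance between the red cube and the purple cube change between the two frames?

+1.8

The distance was about 3.0 in the first image and 4.8 in the second, so they moved 1.8 units further apart.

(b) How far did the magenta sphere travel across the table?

2.3

From (8.7, 8.3) to (11.0, 8.0), the magenta sphere covered √(2.3² + 0.3²) ≈ 2.3 units.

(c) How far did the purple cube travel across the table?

1.0

From (5.1, 2.7) to (4.2, 2.2), the purple cube covered √(0.9² + 0.5²) ≈ 1.0 units.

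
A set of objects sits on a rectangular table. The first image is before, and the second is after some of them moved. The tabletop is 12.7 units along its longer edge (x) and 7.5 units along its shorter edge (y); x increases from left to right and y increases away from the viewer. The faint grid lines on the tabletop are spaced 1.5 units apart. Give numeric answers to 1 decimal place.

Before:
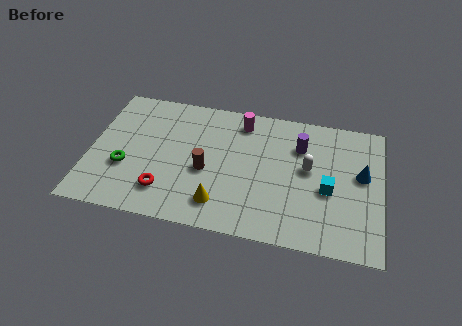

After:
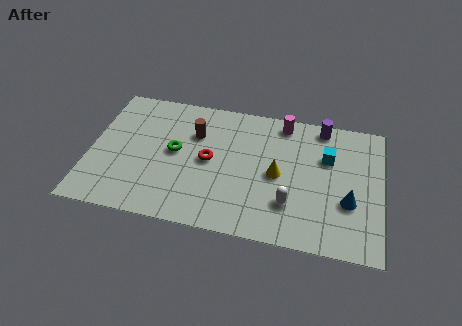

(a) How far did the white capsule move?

2.2

From (9.5, 4.2) to (8.8, 2.1), the white capsule covered √(0.7² + 2.1²) ≈ 2.2 units.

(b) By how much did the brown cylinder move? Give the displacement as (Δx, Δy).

(-0.6, 2.0)

The brown cylinder was at about (5.1, 3.2) and moved to about (4.5, 5.2).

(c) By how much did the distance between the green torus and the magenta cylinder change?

-0.8

They were about 6.1 units apart before and 5.3 after — 0.8 units closer together.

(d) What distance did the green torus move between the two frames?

2.5

From (1.6, 2.7) to (3.7, 4.0), the green torus covered √(2.1² + 1.3²) ≈ 2.5 units.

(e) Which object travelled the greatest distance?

the yellow cone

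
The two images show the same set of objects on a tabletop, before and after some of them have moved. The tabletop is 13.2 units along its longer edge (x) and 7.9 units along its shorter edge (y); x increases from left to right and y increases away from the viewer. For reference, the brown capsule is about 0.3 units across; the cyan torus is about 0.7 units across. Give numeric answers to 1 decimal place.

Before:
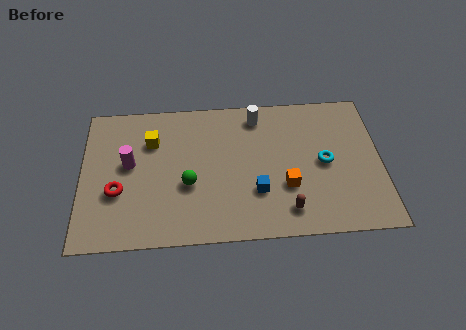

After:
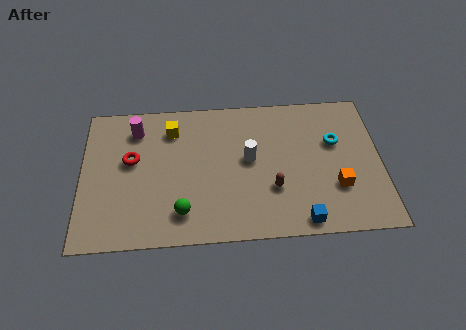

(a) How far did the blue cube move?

2.5

The blue cube was near (7.7, 2.5) before and (9.6, 0.8) after, so it travelled √(1.9² + 1.7²) ≈ 2.5 units.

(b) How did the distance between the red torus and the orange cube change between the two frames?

+1.8

They were about 7.4 units apart before and 9.2 after — 1.8 units further apart.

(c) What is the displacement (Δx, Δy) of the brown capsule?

(-0.6, 1.2)

The brown capsule was at about (9.0, 1.4) and moved to about (8.4, 2.6).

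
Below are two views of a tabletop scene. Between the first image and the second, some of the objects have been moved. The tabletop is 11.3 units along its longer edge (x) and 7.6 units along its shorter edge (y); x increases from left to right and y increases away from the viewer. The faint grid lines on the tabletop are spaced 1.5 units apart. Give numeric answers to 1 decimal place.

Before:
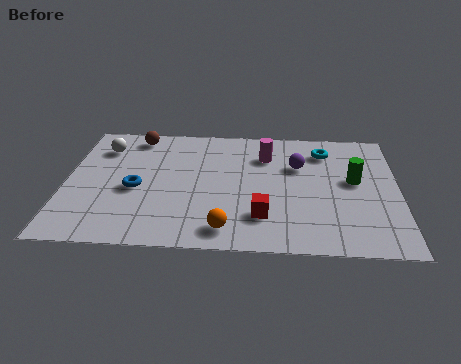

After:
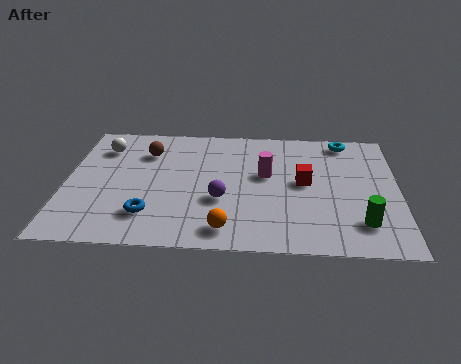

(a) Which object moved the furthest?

the purple sphere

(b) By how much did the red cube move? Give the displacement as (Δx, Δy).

(1.4, 2.1)

The red cube was at about (6.7, 1.9) and moved to about (8.1, 4.0).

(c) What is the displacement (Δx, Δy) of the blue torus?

(0.5, -1.5)

From the two frames, the blue torus sits at roughly (2.4, 3.3) before and (2.9, 1.8) after.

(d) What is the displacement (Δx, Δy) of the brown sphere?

(0.4, -1.0)

From the two frames, the brown sphere sits at roughly (2.3, 6.6) before and (2.7, 5.6) after.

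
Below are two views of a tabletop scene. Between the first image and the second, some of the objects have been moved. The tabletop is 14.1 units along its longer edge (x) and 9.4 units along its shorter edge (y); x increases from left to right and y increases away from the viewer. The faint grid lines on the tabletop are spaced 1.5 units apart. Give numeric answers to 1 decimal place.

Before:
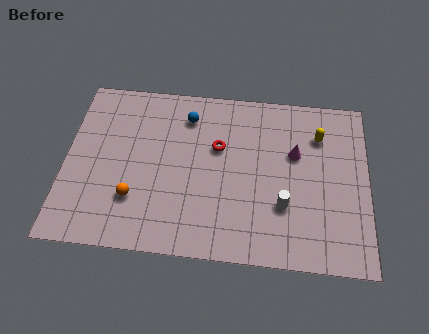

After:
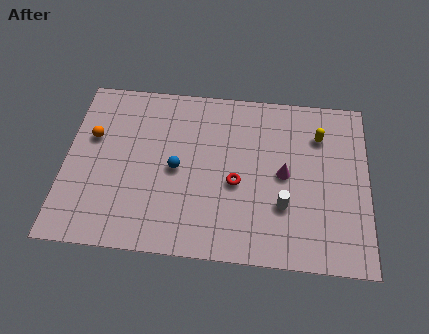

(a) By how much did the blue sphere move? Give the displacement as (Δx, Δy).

(-0.4, -3.0)

The blue sphere was at about (5.6, 7.5) and moved to about (5.2, 4.5).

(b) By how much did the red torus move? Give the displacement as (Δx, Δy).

(0.9, -1.9)

The red torus started near (7.1, 5.9) and ended near (8.0, 4.0).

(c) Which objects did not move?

the white cylinder and the yellow capsule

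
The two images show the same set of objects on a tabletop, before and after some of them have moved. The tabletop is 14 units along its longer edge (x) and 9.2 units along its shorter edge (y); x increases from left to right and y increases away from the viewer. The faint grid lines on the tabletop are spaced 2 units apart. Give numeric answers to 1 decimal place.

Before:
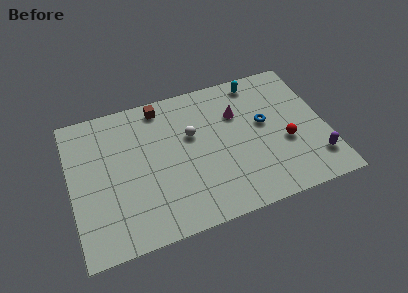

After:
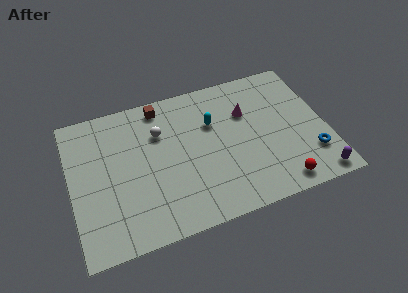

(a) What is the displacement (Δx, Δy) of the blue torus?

(2.3, -2.8)

From the two frames, the blue torus sits at roughly (10.7, 5.2) before and (13.0, 2.4) after.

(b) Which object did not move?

the brown cube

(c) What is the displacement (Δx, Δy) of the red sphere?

(-0.6, -2.5)

From the two frames, the red sphere sits at roughly (11.7, 3.6) before and (11.1, 1.1) after.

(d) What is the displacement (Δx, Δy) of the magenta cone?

(0.5, -0.1)

The magenta cone was at about (9.3, 6.3) and moved to about (9.8, 6.2).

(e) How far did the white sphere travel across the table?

1.8

From (6.7, 5.7) to (5.0, 6.4), the white sphere covered √(1.7² + 0.7²) ≈ 1.8 units.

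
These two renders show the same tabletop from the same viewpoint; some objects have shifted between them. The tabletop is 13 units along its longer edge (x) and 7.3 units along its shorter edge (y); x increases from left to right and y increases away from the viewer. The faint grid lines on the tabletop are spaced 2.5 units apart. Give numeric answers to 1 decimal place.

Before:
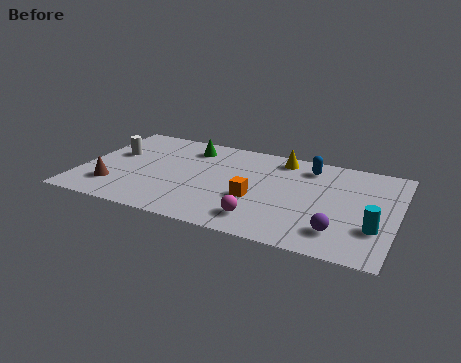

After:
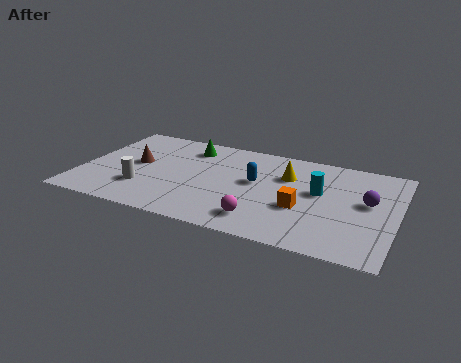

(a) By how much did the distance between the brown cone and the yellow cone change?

-1.6

The distance was about 7.9 in the first image and 6.3 in the second, so they moved 1.6 units closer together.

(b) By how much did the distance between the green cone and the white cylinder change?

+0.7

They were about 3.4 units apart before and 4.1 after — 0.7 units further apart.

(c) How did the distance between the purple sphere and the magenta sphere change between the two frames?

+1.8

They were about 3.1 units apart before and 4.9 after — 1.8 units further apart.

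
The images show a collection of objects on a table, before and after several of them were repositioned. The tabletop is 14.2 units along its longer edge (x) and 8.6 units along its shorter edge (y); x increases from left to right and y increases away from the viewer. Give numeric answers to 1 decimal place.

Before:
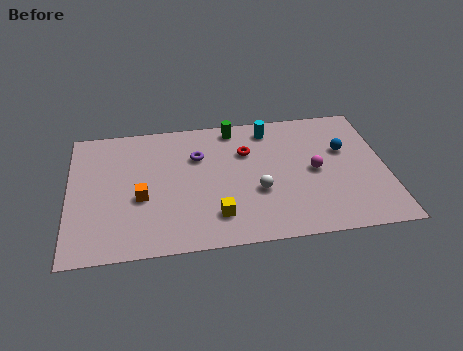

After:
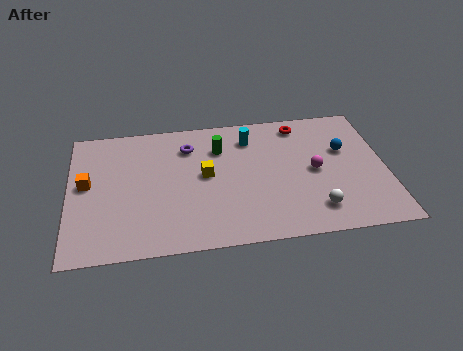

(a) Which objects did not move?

the magenta sphere and the blue sphere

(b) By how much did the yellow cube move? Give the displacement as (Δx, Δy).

(-0.4, 2.7)

From the two frames, the yellow cube sits at roughly (6.5, 1.9) before and (6.1, 4.6) after.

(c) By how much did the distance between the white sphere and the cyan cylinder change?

+1.6

The distance was about 4.2 in the first image and 5.8 in the second, so they moved 1.6 units further apart.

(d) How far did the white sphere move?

2.9

The white sphere moved from about (8.4, 3.2) to (10.9, 1.7), a distance of √(2.5² + 1.5²) ≈ 2.9.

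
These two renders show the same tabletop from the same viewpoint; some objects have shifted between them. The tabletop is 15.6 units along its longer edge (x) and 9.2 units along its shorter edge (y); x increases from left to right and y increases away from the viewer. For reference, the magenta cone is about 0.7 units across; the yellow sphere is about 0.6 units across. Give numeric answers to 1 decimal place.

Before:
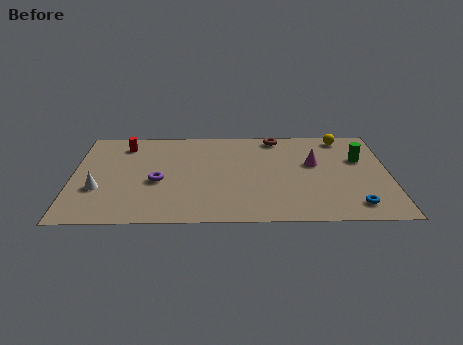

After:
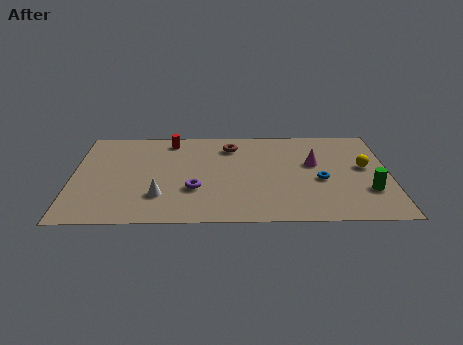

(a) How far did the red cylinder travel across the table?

2.3

The red cylinder was near (2.5, 7.5) before and (4.8, 7.9) after, so it travelled √(2.3² + 0.4²) ≈ 2.3 units.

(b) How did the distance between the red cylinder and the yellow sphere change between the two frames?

-0.9

Before: roughly 10.9 units apart; after: 10.0. That's 0.9 units closer together.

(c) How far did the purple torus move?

2.0

From (4.2, 3.9) to (6.0, 3.1), the purple torus covered √(1.8² + 0.8²) ≈ 2.0 units.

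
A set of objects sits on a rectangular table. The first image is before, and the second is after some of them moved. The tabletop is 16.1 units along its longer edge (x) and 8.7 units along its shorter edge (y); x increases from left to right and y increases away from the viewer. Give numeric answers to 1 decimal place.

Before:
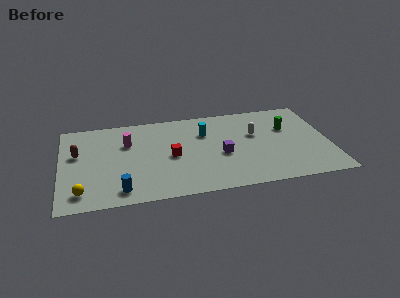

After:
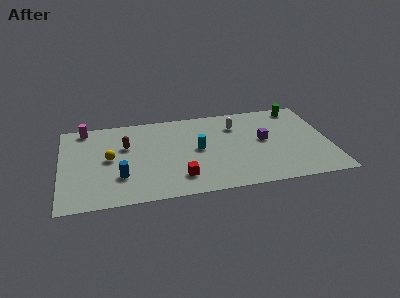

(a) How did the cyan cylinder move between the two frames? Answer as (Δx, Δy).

(-0.5, -1.6)

The cyan cylinder started near (8.7, 6.1) and ended near (8.2, 4.5).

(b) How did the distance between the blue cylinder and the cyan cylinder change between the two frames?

-2.0

They were about 7.1 units apart before and 5.1 after — 2.0 units closer together.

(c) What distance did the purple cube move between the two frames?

2.8

The purple cube was near (9.6, 3.7) before and (12.2, 4.7) after, so it travelled √(2.6² + 1.0²) ≈ 2.8 units.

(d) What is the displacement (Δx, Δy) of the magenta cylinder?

(-2.5, 1.9)

The magenta cylinder was at about (4.0, 5.9) and moved to about (1.5, 7.8).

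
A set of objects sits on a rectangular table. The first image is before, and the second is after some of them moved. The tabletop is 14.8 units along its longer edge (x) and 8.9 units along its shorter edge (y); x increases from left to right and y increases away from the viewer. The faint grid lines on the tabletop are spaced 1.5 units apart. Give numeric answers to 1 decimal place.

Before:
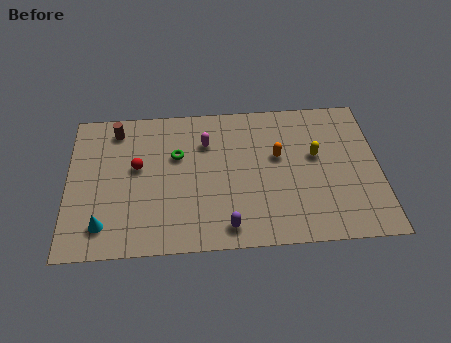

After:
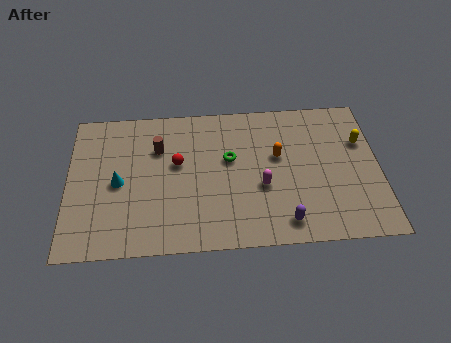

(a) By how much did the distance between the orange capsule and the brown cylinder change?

-2.2

Before: roughly 8.0 units apart; after: 5.8. That's 2.2 units closer together.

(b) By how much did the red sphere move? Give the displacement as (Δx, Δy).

(1.9, 0.1)

The red sphere started near (3.3, 5.1) and ended near (5.2, 5.2).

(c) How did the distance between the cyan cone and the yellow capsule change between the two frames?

+1.0

They were about 10.7 units apart before and 11.7 after — 1.0 units further apart.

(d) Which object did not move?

the orange capsule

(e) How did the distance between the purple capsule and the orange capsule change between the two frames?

-0.8

The distance was about 4.8 in the first image and 4.0 in the second, so they moved 0.8 units closer together.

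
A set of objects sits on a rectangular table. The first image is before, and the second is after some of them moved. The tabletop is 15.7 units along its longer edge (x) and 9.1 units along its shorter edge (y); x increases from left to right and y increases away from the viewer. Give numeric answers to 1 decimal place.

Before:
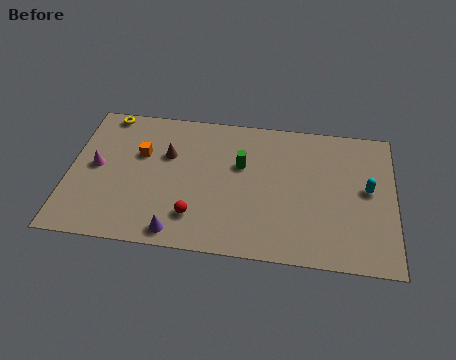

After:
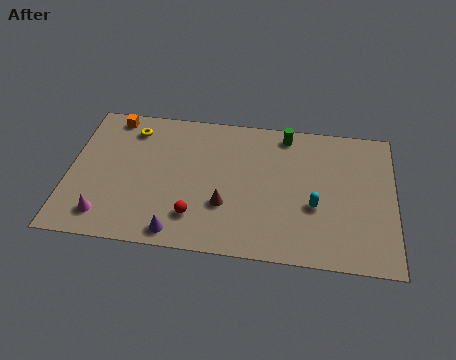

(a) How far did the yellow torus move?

1.6

The yellow torus was near (1.6, 8.3) before and (2.9, 7.4) after, so it travelled √(1.3² + 0.9²) ≈ 1.6 units.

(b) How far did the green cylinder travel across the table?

3.1

From (8.3, 5.7) to (10.4, 8.0), the green cylinder covered √(2.1² + 2.3²) ≈ 3.1 units.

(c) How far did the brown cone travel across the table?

4.1

The brown cone was near (4.7, 5.9) before and (7.6, 3.0) after, so it travelled √(2.9² + 2.9²) ≈ 4.1 units.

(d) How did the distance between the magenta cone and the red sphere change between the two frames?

-1.2

They were about 5.5 units apart before and 4.3 after — 1.2 units closer together.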